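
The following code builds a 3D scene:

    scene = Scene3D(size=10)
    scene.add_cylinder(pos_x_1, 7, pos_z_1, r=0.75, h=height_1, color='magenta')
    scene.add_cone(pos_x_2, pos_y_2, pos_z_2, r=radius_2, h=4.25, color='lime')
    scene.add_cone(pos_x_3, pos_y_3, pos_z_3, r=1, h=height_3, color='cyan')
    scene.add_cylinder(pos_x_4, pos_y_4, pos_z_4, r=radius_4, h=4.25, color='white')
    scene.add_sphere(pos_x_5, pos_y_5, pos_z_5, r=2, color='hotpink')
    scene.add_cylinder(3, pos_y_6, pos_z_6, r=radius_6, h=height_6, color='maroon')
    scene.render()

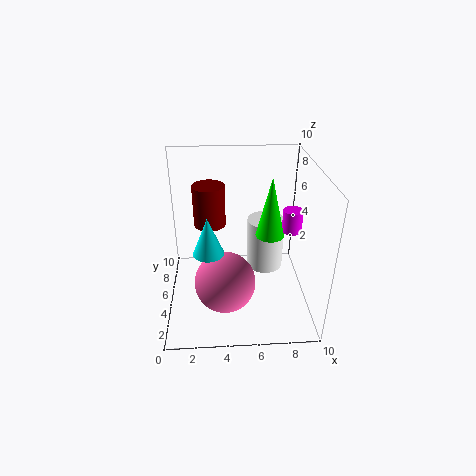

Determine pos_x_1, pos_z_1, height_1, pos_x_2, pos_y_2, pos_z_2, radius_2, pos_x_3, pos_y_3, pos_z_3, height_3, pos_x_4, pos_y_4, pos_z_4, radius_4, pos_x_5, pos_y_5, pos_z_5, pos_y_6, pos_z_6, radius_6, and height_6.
pos_x_1 = 9.25; pos_z_1 = 4.25; height_1 = 1.75; pos_x_2 = 7.25; pos_y_2 = 5.25; pos_z_2 = 5; radius_2 = 1; pos_x_3 = 3; pos_y_3 = 3.25; pos_z_3 = 5; height_3 = 2.5; pos_x_4 = 7.5; pos_y_4 = 8.5; pos_z_4 = 0.25; radius_4 = 1.5; pos_x_5 = 4; pos_y_5 = 2.75; pos_z_5 = 3; pos_y_6 = 8.5; pos_z_6 = 4.25; radius_6 = 1.25; height_6 = 3.25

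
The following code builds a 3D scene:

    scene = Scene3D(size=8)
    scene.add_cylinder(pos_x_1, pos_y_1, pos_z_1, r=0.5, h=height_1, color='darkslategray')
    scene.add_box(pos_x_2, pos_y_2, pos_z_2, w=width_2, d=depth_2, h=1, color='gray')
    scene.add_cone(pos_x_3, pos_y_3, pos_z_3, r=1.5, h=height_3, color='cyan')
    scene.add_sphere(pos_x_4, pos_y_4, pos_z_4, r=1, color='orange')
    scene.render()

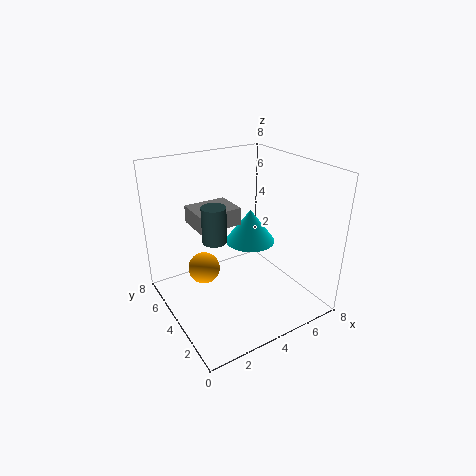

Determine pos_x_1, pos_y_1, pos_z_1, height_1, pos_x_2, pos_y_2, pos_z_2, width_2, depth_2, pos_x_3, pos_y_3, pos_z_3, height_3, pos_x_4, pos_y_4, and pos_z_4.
pos_x_1 = 1
pos_y_1 = 1
pos_z_1 = 6
height_1 = 1.5
pos_x_2 = 2
pos_y_2 = 4.5
pos_z_2 = 4.5
width_2 = 2.5
depth_2 = 2
pos_x_3 = 5.5
pos_y_3 = 5
pos_z_3 = 3
height_3 = 2
pos_x_4 = 3
pos_y_4 = 6.5
pos_z_4 = 1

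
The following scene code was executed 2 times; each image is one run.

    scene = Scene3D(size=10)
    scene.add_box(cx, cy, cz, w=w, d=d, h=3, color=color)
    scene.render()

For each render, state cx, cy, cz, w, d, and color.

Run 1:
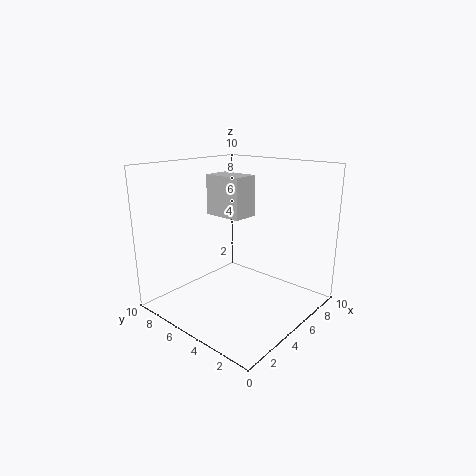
cx = 5.5
cy = 5.5
cz = 6
w = 2
d = 3
color = 'lightgray'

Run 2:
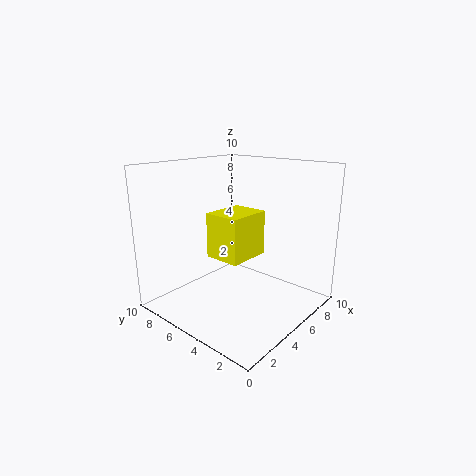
cx = 3
cy = 3.5
cz = 4
w = 3
d = 2.5
color = 'yellow'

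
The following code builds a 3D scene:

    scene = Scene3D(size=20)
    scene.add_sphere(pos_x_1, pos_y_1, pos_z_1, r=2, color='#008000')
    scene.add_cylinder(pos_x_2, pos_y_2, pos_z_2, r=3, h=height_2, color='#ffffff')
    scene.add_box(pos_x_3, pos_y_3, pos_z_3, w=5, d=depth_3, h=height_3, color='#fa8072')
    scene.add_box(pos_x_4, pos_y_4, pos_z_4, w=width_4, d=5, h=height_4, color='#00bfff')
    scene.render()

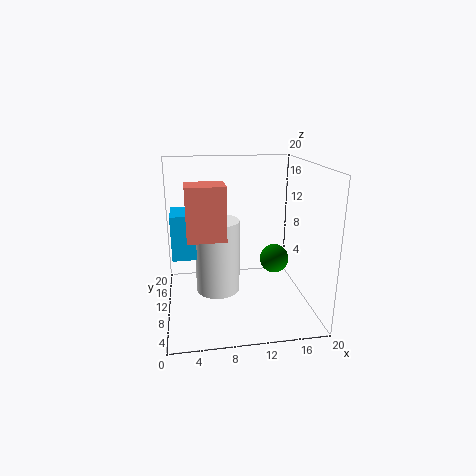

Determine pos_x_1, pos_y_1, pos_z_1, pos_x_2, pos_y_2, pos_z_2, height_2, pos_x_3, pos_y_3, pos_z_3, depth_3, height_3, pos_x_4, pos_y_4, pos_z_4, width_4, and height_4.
pos_x_1 = 15; pos_y_1 = 9; pos_z_1 = 7; pos_x_2 = 7; pos_y_2 = 9; pos_z_2 = 3; height_2 = 10; pos_x_3 = 3; pos_y_3 = 6; pos_z_3 = 11; depth_3 = 4; height_3 = 7; pos_x_4 = 1; pos_y_4 = 8; pos_z_4 = 8; width_4 = 4; height_4 = 6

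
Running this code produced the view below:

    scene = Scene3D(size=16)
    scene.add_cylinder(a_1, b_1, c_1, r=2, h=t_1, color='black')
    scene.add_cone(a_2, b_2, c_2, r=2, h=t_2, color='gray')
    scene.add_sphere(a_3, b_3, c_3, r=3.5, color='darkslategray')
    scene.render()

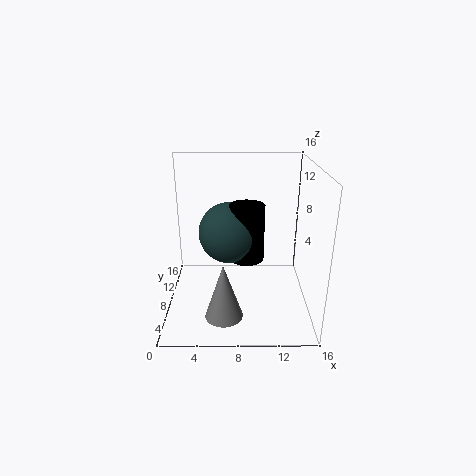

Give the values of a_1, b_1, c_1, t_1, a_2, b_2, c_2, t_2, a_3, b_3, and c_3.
a_1 = 9, b_1 = 9, c_1 = 5, t_1 = 6.5, a_2 = 6.5, b_2 = 3.5, c_2 = 1, t_2 = 6, a_3 = 7, b_3 = 9.5, c_3 = 8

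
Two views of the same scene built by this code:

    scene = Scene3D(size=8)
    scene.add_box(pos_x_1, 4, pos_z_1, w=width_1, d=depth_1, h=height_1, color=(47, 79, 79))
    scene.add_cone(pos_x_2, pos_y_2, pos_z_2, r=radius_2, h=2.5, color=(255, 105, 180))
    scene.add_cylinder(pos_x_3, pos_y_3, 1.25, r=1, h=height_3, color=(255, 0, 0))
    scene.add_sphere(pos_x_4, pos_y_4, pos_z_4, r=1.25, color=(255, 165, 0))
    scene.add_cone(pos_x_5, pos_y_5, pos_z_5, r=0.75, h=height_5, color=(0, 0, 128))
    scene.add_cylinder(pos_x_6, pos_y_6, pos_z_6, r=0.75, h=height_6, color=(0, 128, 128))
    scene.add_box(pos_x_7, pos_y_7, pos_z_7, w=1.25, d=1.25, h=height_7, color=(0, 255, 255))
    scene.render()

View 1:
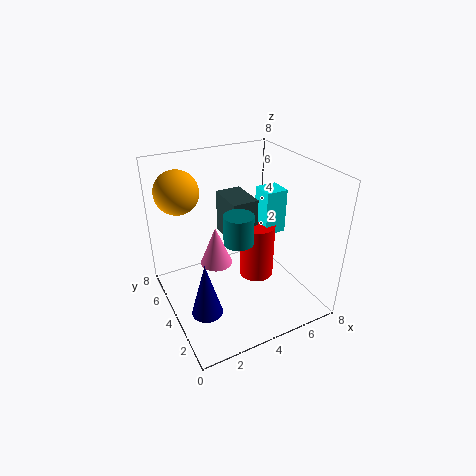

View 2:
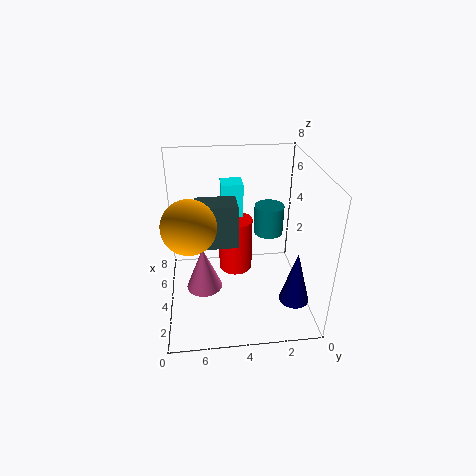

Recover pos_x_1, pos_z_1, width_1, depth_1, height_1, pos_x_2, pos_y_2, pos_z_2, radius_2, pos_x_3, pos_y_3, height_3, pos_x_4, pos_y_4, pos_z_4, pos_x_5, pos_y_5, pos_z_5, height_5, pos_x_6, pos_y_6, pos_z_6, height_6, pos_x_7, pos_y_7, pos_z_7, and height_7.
pos_x_1 = 3.75
pos_z_1 = 3.5
width_1 = 1.5
depth_1 = 2.25
height_1 = 2.5
pos_x_2 = 3.5
pos_y_2 = 6
pos_z_2 = 1.25
radius_2 = 1
pos_x_3 = 5.25
pos_y_3 = 4
height_3 = 3.25
pos_x_4 = 1.5
pos_y_4 = 6.5
pos_z_4 = 6.25
pos_x_5 = 1
pos_y_5 = 1.5
pos_z_5 = 2
height_5 = 2.75
pos_x_6 = 3.25
pos_y_6 = 2.5
pos_z_6 = 4.75
height_6 = 1.5
pos_x_7 = 5.5
pos_y_7 = 3.5
pos_z_7 = 4
height_7 = 2.5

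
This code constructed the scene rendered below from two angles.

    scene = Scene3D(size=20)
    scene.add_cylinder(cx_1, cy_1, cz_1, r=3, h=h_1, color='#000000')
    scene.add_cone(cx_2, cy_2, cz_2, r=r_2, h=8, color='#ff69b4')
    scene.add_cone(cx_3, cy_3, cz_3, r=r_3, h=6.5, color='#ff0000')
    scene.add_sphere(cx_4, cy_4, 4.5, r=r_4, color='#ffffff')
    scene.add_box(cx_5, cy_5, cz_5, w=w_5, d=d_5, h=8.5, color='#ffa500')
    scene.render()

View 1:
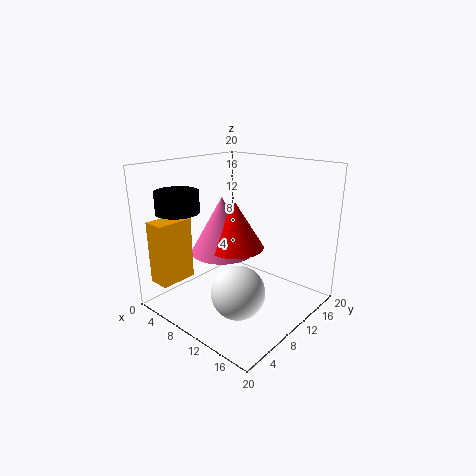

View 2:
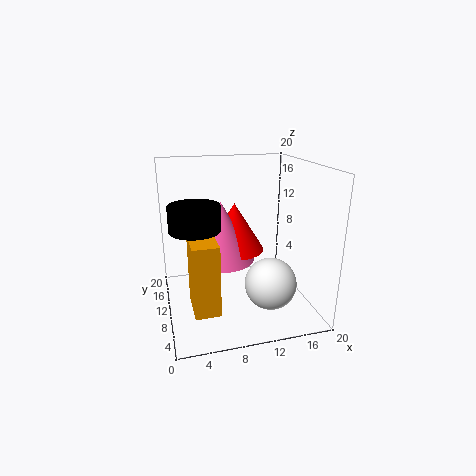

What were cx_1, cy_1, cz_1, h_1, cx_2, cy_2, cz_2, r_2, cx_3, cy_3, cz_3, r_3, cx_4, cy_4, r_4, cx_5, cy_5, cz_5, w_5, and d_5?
cx_1 = 3.5; cy_1 = 5; cz_1 = 13.5; h_1 = 3; cx_2 = 7.5; cy_2 = 9.5; cz_2 = 7.5; r_2 = 4.5; cx_3 = 9.5; cy_3 = 10; cz_3 = 8.5; r_3 = 4; cx_4 = 13.5; cy_4 = 6; r_4 = 3.5; cx_5 = 2.5; cy_5 = 0.5; cz_5 = 4.5; w_5 = 3; d_5 = 5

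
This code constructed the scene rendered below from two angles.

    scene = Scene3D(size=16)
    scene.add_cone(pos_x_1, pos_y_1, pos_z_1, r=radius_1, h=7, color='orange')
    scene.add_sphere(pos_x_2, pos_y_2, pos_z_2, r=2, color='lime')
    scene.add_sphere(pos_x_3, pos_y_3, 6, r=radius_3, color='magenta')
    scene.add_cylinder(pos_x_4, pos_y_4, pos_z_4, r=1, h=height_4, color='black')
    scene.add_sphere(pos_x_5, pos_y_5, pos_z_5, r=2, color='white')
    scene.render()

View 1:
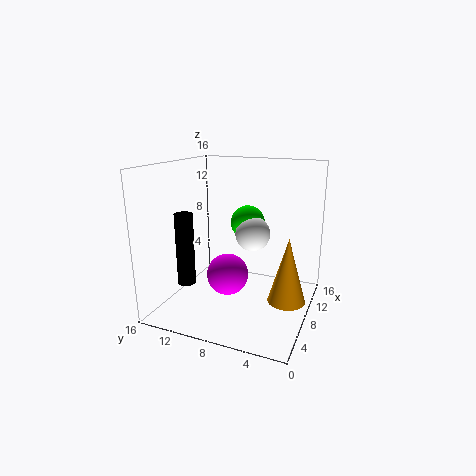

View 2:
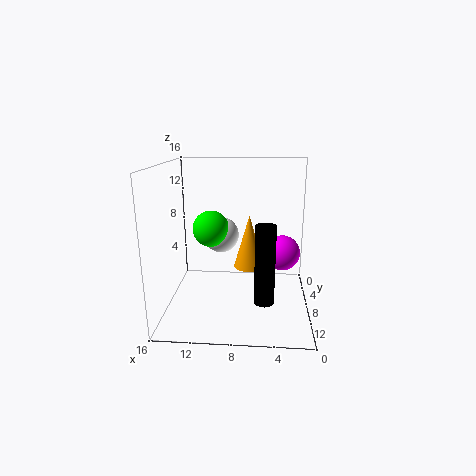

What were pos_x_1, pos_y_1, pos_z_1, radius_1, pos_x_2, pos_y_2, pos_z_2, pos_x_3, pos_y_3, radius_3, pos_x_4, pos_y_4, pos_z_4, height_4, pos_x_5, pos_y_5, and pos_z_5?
pos_x_1 = 7
pos_y_1 = 2
pos_z_1 = 2
radius_1 = 2
pos_x_2 = 11
pos_y_2 = 8
pos_z_2 = 9
pos_x_3 = 3
pos_y_3 = 7
radius_3 = 2
pos_x_4 = 5
pos_y_4 = 13
pos_z_4 = 3
height_4 = 8
pos_x_5 = 10
pos_y_5 = 7
pos_z_5 = 8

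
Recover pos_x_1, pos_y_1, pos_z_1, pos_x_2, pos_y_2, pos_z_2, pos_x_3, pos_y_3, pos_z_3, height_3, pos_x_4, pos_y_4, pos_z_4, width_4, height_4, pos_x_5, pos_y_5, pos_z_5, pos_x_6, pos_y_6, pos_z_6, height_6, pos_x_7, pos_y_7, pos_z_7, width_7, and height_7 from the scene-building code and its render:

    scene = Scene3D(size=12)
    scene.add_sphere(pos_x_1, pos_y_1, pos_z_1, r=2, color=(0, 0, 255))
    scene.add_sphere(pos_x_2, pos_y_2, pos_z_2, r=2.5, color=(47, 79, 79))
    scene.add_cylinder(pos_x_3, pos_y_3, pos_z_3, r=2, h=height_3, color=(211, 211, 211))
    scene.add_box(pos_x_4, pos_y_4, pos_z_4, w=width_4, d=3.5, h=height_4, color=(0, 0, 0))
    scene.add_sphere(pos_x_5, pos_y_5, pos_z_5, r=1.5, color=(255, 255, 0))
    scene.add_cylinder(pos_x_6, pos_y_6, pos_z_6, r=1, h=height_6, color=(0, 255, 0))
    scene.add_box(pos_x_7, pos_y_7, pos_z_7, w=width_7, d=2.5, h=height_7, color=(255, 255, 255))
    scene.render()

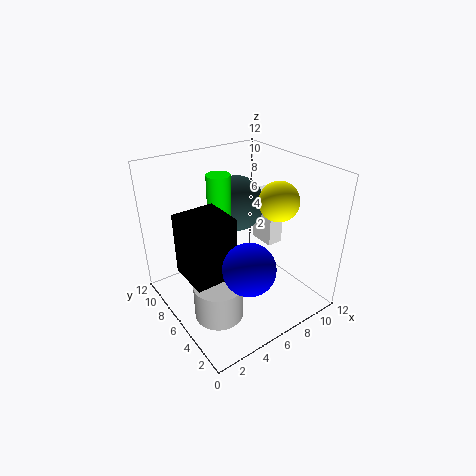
pos_x_1 = 4.5; pos_y_1 = 2.5; pos_z_1 = 5.5; pos_x_2 = 8; pos_y_2 = 9; pos_z_2 = 7.5; pos_x_3 = 3; pos_y_3 = 4.5; pos_z_3 = 0.5; height_3 = 3; pos_x_4 = 1; pos_y_4 = 4; pos_z_4 = 4; width_4 = 3.5; height_4 = 5; pos_x_5 = 7.5; pos_y_5 = 3; pos_z_5 = 10; pos_x_6 = 5.5; pos_y_6 = 8; pos_z_6 = 5.5; height_6 = 5.5; pos_x_7 = 10; pos_y_7 = 6.5; pos_z_7 = 3.5; width_7 = 1.5; height_7 = 5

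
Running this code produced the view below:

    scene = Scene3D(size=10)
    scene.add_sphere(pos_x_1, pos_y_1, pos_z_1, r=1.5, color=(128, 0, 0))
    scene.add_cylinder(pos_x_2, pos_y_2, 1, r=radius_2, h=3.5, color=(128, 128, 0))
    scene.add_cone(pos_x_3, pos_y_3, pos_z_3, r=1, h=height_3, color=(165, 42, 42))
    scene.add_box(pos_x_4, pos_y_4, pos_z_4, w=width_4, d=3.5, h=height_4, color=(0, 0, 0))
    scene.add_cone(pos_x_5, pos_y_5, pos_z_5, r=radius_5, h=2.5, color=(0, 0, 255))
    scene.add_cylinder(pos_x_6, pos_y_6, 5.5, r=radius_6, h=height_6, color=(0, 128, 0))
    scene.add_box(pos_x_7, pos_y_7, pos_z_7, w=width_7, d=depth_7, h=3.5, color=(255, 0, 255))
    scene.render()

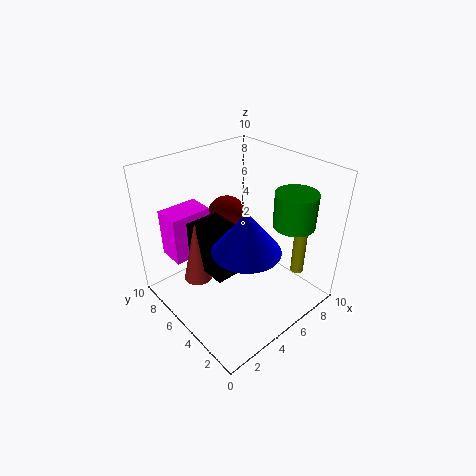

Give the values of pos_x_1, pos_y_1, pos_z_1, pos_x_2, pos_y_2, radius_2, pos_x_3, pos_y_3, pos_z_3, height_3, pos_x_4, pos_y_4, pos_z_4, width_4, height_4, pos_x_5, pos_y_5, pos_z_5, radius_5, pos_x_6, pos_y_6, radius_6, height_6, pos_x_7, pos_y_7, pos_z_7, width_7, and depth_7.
pos_x_1 = 6.5
pos_y_1 = 8
pos_z_1 = 5
pos_x_2 = 9.5
pos_y_2 = 3
radius_2 = 0.5
pos_x_3 = 2.5
pos_y_3 = 6.5
pos_z_3 = 2
height_3 = 4.5
pos_x_4 = 2.5
pos_y_4 = 4
pos_z_4 = 3
width_4 = 2.5
height_4 = 3
pos_x_5 = 3
pos_y_5 = 2
pos_z_5 = 6.5
radius_5 = 2
pos_x_6 = 8.5
pos_y_6 = 3
radius_6 = 1.5
height_6 = 2.5
pos_x_7 = 1.5
pos_y_7 = 7.5
pos_z_7 = 3
width_7 = 3
depth_7 = 2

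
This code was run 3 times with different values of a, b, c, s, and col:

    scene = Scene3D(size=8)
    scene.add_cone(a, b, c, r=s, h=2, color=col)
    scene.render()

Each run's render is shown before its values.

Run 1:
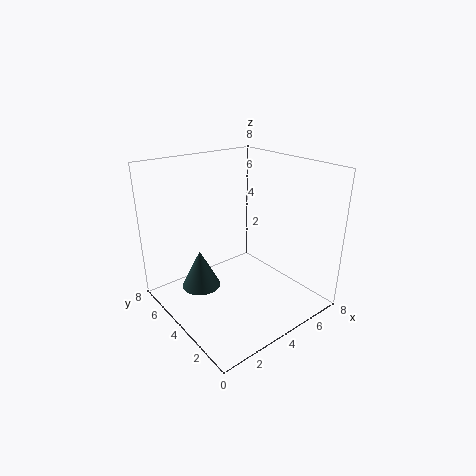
a = 1.5, b = 4, c = 2, s = 1, col = 'darkslategray'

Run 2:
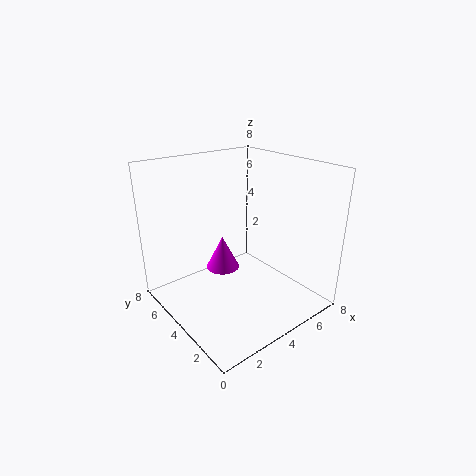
a = 4, b = 5.5, c = 1.5, s = 1, col = 'magenta'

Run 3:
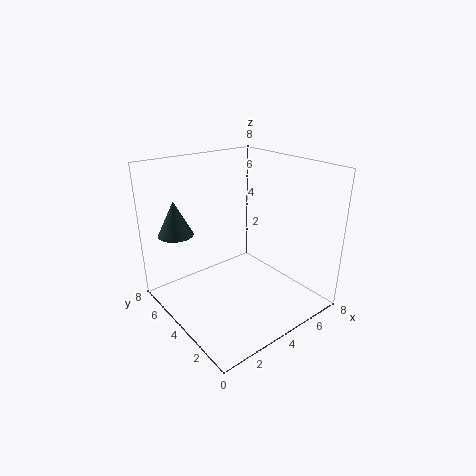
a = 1.5, b = 6.5, c = 4, s = 1, col = 'darkslategray'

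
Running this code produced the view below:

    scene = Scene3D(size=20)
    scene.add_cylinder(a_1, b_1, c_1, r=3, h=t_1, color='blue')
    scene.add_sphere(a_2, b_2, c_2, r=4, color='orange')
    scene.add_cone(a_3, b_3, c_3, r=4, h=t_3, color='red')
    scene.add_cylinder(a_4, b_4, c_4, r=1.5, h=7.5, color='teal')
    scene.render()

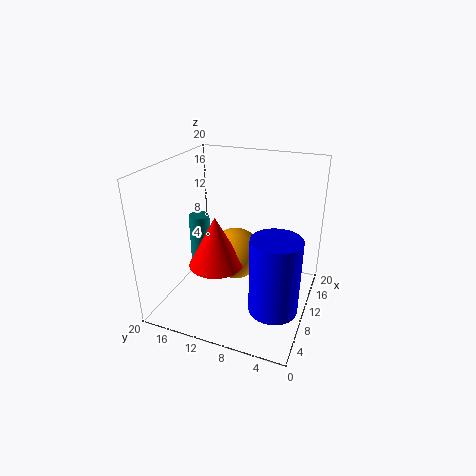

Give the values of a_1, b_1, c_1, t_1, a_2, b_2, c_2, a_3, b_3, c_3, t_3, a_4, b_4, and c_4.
a_1 = 4, b_1 = 3, c_1 = 4.5, t_1 = 9.5, a_2 = 14, b_2 = 12, c_2 = 5, a_3 = 10, b_3 = 13.5, c_3 = 5, t_3 = 7.5, a_4 = 11, b_4 = 16.5, c_4 = 4.5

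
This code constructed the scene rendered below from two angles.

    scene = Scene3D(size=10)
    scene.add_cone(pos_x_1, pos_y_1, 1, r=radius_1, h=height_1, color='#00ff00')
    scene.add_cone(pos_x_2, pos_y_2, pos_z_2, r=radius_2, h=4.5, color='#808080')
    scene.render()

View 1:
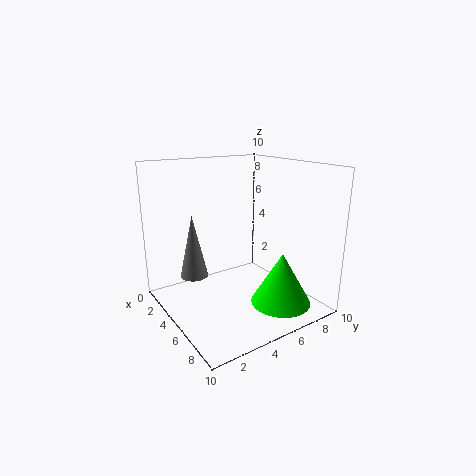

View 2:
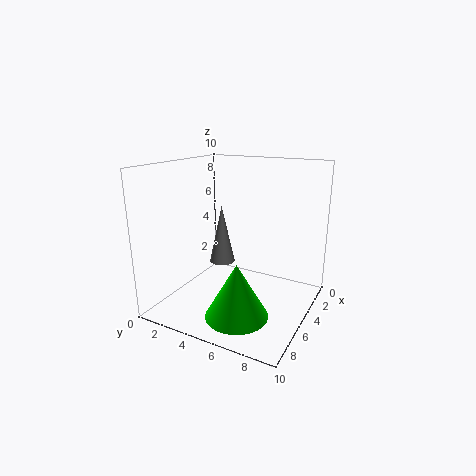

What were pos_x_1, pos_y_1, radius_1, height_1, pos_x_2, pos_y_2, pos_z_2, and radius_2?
pos_x_1 = 8; pos_y_1 = 6.5; radius_1 = 2; height_1 = 3.5; pos_x_2 = 3; pos_y_2 = 2.5; pos_z_2 = 2; radius_2 = 1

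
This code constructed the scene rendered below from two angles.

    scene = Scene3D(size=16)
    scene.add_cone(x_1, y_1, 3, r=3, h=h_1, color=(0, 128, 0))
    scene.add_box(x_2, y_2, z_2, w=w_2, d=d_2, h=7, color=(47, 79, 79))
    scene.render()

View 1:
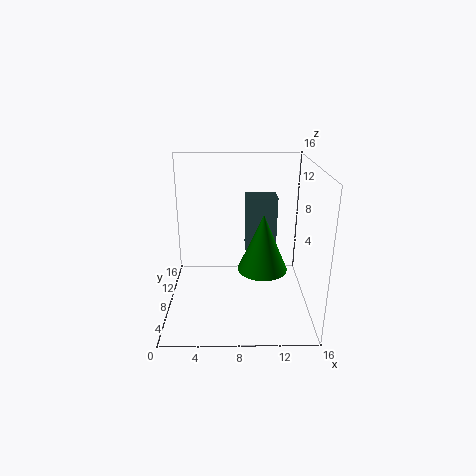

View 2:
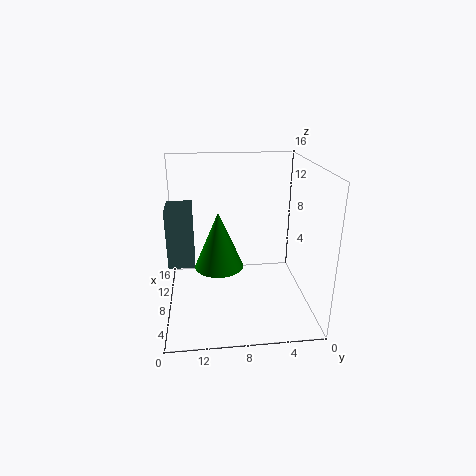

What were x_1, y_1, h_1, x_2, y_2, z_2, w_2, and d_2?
x_1 = 11; y_1 = 10; h_1 = 7; x_2 = 9; y_2 = 13; z_2 = 4; w_2 = 4; d_2 = 3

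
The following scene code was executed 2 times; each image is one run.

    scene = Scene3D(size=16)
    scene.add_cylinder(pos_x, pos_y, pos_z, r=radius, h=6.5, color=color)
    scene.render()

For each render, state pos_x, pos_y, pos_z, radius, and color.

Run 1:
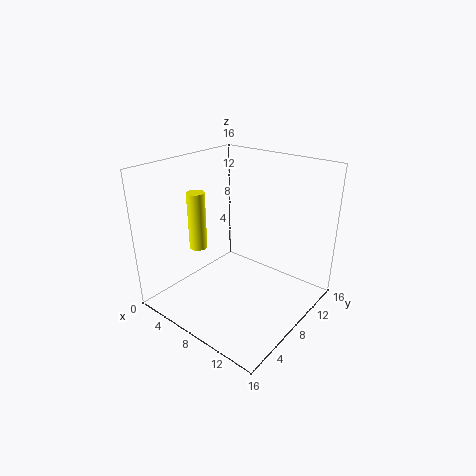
pos_x = 4; pos_y = 5.75; pos_z = 6.5; radius = 1; color = 'yellow'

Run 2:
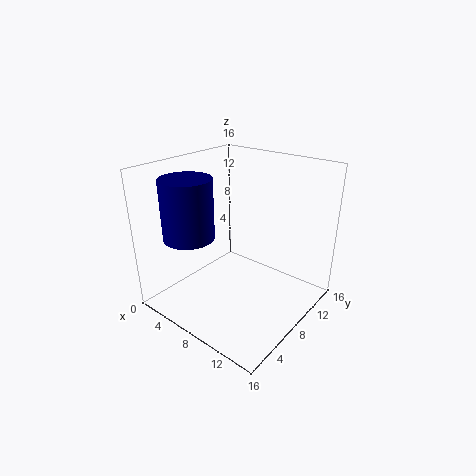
pos_x = 4.5; pos_y = 4; pos_z = 8.5; radius = 2.75; color = 'navy'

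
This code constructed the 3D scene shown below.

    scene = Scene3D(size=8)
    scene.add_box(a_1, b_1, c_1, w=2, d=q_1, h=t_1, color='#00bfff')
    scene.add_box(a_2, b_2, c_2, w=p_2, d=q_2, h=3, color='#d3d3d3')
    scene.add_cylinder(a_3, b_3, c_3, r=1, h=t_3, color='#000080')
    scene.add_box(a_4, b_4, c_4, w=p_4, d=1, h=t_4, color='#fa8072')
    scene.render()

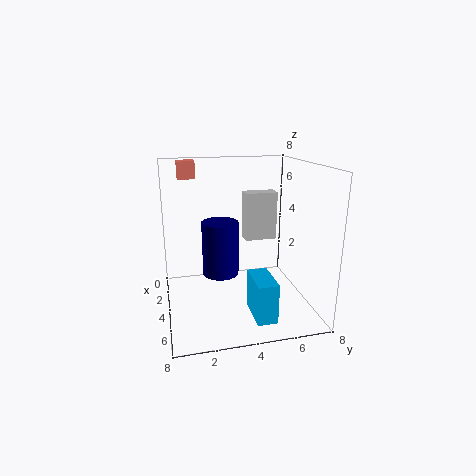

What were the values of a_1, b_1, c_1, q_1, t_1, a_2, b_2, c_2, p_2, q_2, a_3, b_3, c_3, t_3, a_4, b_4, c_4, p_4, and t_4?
a_1 = 6, b_1 = 4, c_1 = 1, q_1 = 1, t_1 = 2, a_2 = 1, b_2 = 5, c_2 = 3, p_2 = 1, q_2 = 2, a_3 = 4, b_3 = 3, c_3 = 2, t_3 = 3, a_4 = 1, b_4 = 1, c_4 = 7, p_4 = 1, t_4 = 1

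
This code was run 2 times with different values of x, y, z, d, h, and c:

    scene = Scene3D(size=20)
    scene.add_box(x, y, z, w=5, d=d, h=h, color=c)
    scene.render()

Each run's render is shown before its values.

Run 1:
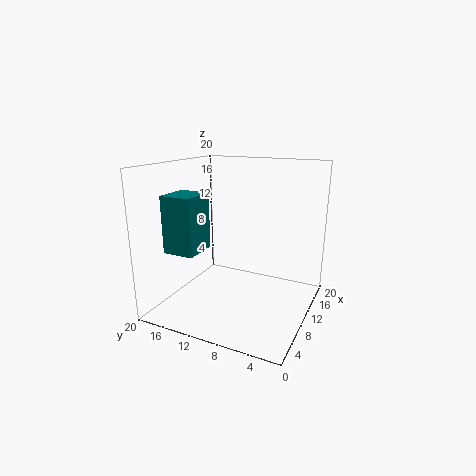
x = 5; y = 14.5; z = 8; d = 4.5; h = 8; c = 'teal'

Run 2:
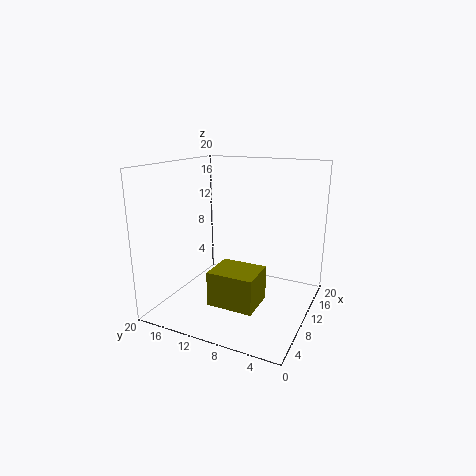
x = 3; y = 5; z = 3; d = 6; h = 4.5; c = 'olive'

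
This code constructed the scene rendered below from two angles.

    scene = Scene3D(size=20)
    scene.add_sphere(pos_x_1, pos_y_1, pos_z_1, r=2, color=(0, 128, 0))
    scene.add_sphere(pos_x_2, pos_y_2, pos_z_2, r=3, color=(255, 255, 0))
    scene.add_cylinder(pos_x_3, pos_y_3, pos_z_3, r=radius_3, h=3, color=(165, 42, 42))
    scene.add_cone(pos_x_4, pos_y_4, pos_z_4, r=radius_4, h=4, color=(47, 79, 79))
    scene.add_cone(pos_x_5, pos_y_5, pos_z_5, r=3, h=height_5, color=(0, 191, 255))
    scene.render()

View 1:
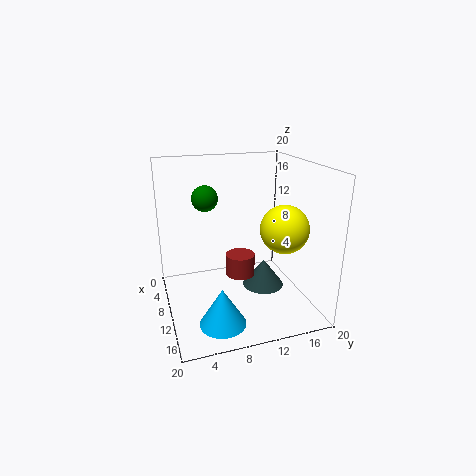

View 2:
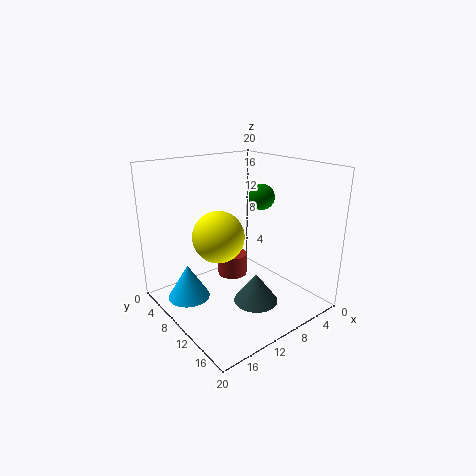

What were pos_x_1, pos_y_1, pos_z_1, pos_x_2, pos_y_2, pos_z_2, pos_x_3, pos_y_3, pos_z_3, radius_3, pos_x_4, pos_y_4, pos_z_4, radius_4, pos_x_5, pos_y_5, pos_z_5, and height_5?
pos_x_1 = 3
pos_y_1 = 7
pos_z_1 = 14
pos_x_2 = 16
pos_y_2 = 14
pos_z_2 = 13
pos_x_3 = 11
pos_y_3 = 10
pos_z_3 = 5
radius_3 = 2
pos_x_4 = 10
pos_y_4 = 14
pos_z_4 = 2
radius_4 = 3
pos_x_5 = 16
pos_y_5 = 6
pos_z_5 = 1
height_5 = 5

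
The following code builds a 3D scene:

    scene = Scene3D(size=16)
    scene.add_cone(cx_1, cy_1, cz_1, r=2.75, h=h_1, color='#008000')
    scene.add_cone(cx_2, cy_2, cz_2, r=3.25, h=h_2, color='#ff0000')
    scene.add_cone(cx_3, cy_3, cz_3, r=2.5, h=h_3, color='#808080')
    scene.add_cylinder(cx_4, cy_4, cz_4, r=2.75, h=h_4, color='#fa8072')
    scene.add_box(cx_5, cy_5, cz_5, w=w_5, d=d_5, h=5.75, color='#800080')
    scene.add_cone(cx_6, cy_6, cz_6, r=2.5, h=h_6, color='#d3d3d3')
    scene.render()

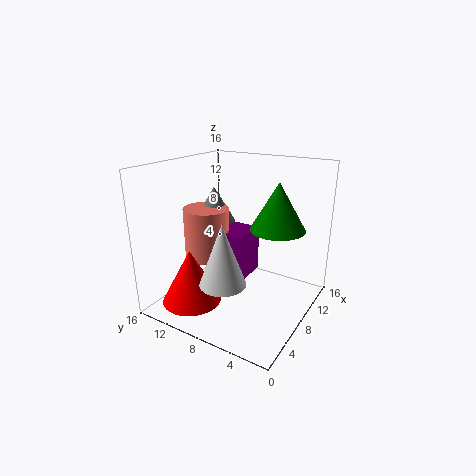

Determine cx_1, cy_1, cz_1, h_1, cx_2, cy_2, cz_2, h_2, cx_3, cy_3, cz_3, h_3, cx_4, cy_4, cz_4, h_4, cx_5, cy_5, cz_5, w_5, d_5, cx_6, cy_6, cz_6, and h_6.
cx_1 = 7.25; cy_1 = 3; cz_1 = 10.25; h_1 = 4.75; cx_2 = 3.75; cy_2 = 11.5; cz_2 = 1.25; h_2 = 6; cx_3 = 11; cy_3 = 13.25; cz_3 = 8.25; h_3 = 4.25; cx_4 = 9.25; cy_4 = 13.25; cz_4 = 4; h_4 = 6.25; cx_5 = 9; cy_5 = 8.25; cz_5 = 1.75; w_5 = 4.5; d_5 = 3.75; cx_6 = 4.5; cy_6 = 7.75; cz_6 = 4; h_6 = 6.75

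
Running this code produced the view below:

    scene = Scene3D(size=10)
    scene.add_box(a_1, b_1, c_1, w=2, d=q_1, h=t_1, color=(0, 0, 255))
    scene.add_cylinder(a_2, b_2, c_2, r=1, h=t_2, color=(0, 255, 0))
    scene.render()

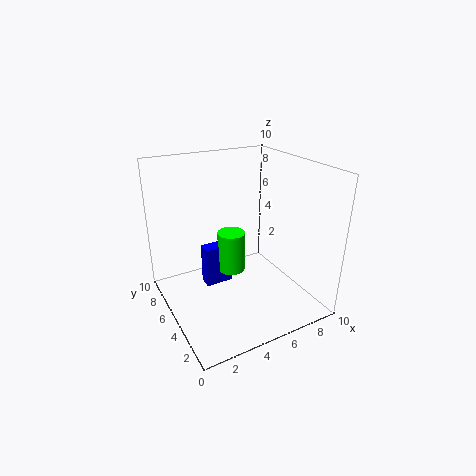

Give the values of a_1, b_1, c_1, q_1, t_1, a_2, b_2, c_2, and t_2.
a_1 = 3
b_1 = 6
c_1 = 1
q_1 = 1
t_1 = 3
a_2 = 5
b_2 = 6
c_2 = 2
t_2 = 3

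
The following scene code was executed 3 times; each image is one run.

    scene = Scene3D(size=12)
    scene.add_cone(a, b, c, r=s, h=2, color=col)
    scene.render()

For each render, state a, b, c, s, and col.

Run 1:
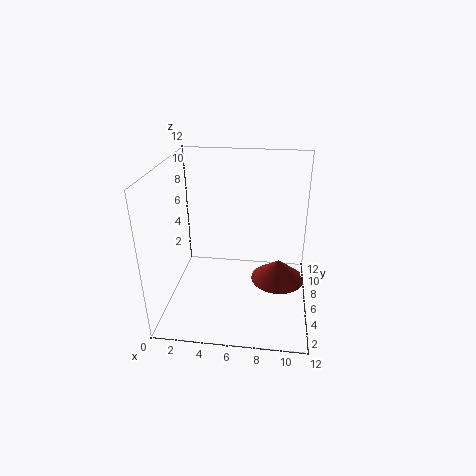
a = 9.5, b = 8.5, c = 0.5, s = 2.5, col = 'brown'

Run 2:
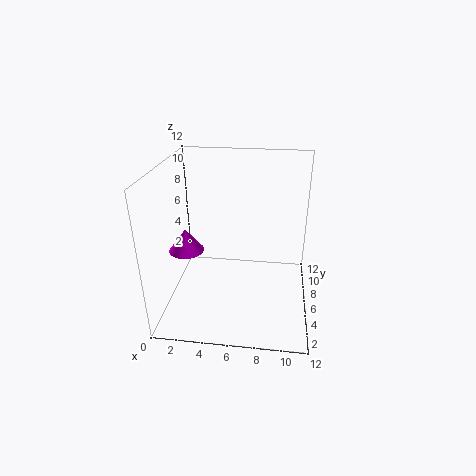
a = 1.5, b = 6, c = 4.5, s = 1.5, col = 'magenta'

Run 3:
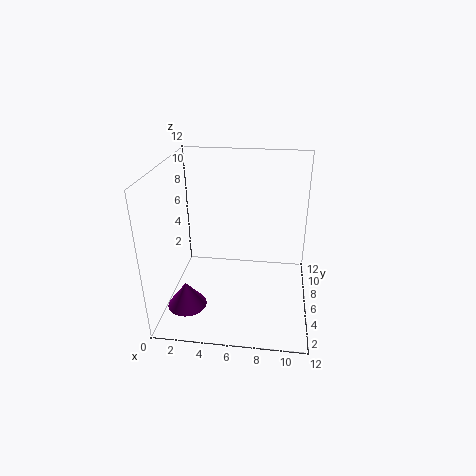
a = 2.5, b = 2, c = 2, s = 1.5, col = 'purple'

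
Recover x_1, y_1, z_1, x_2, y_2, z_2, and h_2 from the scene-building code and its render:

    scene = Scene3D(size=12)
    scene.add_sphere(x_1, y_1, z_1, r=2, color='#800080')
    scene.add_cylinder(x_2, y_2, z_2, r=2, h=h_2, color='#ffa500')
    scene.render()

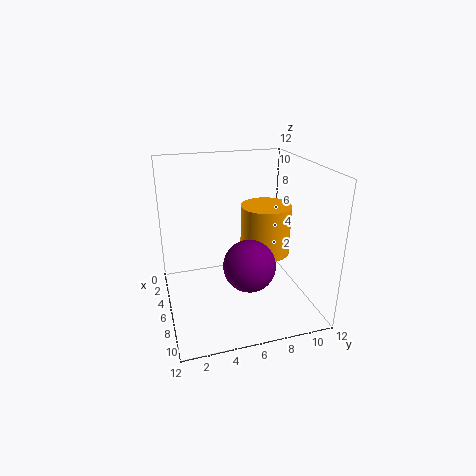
x_1 = 9, y_1 = 6, z_1 = 5, x_2 = 7, y_2 = 8, z_2 = 5, h_2 = 4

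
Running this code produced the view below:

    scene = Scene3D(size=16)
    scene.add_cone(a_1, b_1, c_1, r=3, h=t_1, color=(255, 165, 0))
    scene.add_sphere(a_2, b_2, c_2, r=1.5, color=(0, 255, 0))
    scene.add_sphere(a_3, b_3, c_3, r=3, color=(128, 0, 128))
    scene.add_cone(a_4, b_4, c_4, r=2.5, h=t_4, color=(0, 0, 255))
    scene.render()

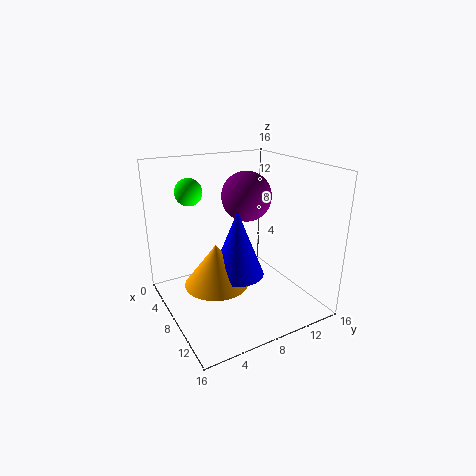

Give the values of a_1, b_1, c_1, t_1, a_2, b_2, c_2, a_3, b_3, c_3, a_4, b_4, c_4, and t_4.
a_1 = 12.25
b_1 = 3.25
c_1 = 6
t_1 = 4
a_2 = 4.75
b_2 = 3.75
c_2 = 13
a_3 = 4.75
b_3 = 11
c_3 = 11.5
a_4 = 12.75
b_4 = 5.25
c_4 = 6.75
t_4 = 6.25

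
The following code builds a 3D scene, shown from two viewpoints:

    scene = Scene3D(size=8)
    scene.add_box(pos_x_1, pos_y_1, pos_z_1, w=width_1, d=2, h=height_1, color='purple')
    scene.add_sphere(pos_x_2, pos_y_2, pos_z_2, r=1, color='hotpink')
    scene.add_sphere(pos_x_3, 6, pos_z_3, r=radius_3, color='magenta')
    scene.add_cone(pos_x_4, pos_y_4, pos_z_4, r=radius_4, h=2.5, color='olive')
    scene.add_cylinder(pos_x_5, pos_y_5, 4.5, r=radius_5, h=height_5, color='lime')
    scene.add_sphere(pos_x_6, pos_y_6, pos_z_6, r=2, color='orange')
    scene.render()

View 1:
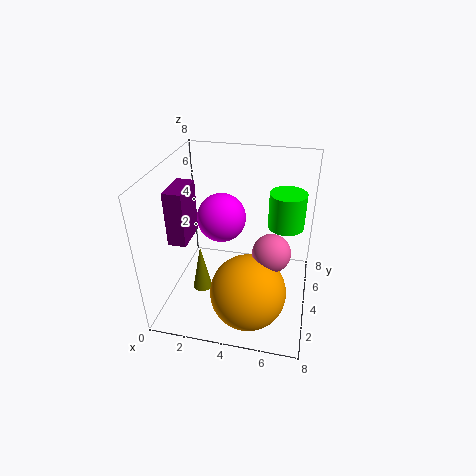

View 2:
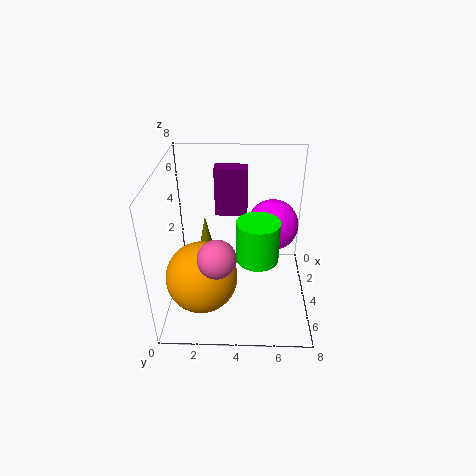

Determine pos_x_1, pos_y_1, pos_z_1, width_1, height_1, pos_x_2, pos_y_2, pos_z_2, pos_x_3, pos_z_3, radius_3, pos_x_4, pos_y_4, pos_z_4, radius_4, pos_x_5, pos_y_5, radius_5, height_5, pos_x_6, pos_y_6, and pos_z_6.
pos_x_1 = 0.5; pos_y_1 = 2.5; pos_z_1 = 4; width_1 = 1; height_1 = 3; pos_x_2 = 6; pos_y_2 = 3; pos_z_2 = 4; pos_x_3 = 2.5; pos_z_3 = 4; radius_3 = 1.5; pos_x_4 = 2.5; pos_y_4 = 2; pos_z_4 = 2; radius_4 = 0.5; pos_x_5 = 6.5; pos_y_5 = 5; radius_5 = 1; height_5 = 2; pos_x_6 = 5; pos_y_6 = 2; pos_z_6 = 2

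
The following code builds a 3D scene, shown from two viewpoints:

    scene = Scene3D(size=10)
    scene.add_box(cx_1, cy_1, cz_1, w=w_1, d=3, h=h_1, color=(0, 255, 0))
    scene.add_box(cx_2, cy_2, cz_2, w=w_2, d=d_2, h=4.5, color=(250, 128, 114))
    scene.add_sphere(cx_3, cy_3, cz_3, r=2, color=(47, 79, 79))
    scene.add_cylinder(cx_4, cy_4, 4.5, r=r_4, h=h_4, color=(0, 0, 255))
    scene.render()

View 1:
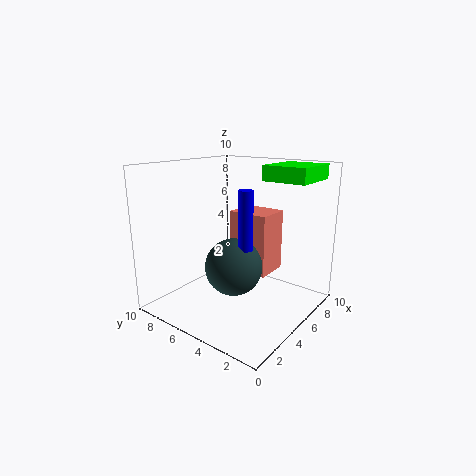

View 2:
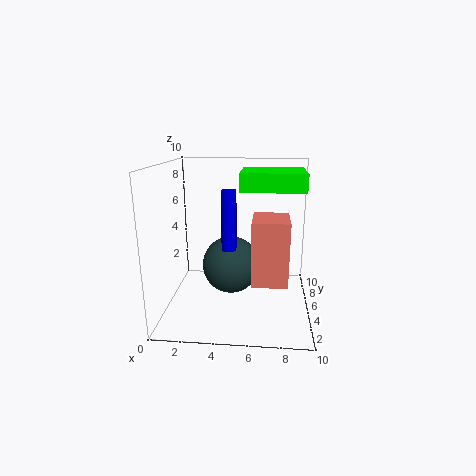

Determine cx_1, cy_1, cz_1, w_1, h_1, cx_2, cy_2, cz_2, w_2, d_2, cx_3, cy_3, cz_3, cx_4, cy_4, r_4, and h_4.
cx_1 = 5.5, cy_1 = 0.5, cz_1 = 9, w_1 = 3.5, h_1 = 1, cx_2 = 6, cy_2 = 3.5, cz_2 = 2, w_2 = 2.5, d_2 = 3, cx_3 = 4.5, cy_3 = 5, cz_3 = 3, cx_4 = 4.5, cy_4 = 4, r_4 = 0.5, h_4 = 4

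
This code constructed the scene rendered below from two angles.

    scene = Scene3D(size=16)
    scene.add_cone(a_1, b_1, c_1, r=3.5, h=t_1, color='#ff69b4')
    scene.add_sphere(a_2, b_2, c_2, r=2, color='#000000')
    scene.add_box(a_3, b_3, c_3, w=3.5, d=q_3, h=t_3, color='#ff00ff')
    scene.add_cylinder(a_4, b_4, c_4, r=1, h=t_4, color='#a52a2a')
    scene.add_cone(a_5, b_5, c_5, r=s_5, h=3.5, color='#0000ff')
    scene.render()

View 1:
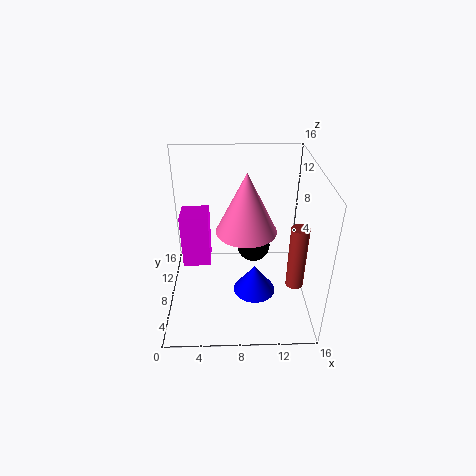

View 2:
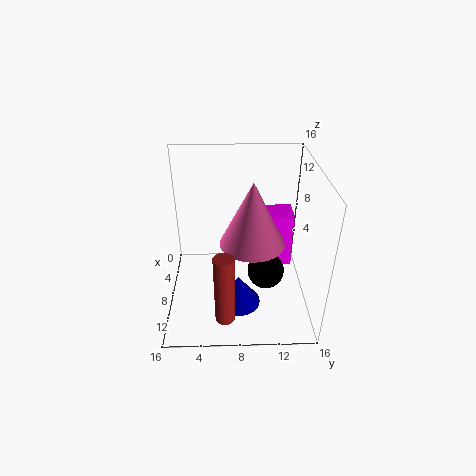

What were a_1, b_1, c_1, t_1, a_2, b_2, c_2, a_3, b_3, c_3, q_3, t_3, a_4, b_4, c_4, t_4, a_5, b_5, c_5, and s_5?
a_1 = 9
b_1 = 9.5
c_1 = 8
t_1 = 7
a_2 = 10
b_2 = 11
c_2 = 5
a_3 = 1
b_3 = 11.5
c_3 = 1.5
q_3 = 3.5
t_3 = 7
a_4 = 14.5
b_4 = 6.5
c_4 = 2.5
t_4 = 7.5
a_5 = 10
b_5 = 8
c_5 = 0.5
s_5 = 2.5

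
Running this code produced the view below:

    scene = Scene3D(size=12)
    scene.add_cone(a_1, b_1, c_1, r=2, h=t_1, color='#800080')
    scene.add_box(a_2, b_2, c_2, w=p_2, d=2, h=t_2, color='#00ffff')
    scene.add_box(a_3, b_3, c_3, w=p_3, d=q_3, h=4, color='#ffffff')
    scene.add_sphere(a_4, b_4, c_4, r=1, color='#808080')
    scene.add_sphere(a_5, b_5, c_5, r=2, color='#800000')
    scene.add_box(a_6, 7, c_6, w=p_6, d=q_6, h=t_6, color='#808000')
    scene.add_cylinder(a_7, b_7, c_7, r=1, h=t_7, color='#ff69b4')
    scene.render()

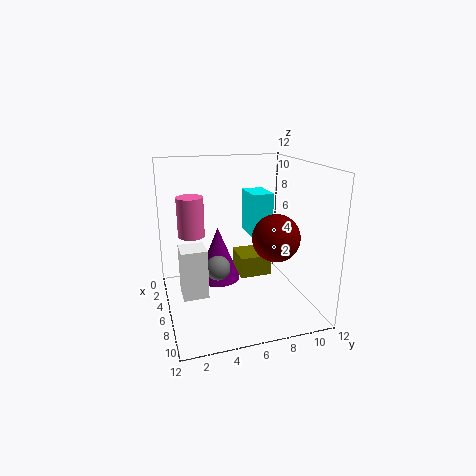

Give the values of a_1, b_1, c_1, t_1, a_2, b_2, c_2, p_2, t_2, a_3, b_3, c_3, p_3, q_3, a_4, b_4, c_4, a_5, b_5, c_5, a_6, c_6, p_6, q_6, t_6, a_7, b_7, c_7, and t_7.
a_1 = 3; b_1 = 5; c_1 = 1; t_1 = 5; a_2 = 1; b_2 = 8; c_2 = 5; p_2 = 3; t_2 = 4; a_3 = 6; b_3 = 1; c_3 = 2; p_3 = 2; q_3 = 2; a_4 = 7; b_4 = 4; c_4 = 4; a_5 = 7; b_5 = 9; c_5 = 6; a_6 = 1; c_6 = 1; p_6 = 3; q_6 = 3; t_6 = 2; a_7 = 7; b_7 = 2; c_7 = 7; t_7 = 3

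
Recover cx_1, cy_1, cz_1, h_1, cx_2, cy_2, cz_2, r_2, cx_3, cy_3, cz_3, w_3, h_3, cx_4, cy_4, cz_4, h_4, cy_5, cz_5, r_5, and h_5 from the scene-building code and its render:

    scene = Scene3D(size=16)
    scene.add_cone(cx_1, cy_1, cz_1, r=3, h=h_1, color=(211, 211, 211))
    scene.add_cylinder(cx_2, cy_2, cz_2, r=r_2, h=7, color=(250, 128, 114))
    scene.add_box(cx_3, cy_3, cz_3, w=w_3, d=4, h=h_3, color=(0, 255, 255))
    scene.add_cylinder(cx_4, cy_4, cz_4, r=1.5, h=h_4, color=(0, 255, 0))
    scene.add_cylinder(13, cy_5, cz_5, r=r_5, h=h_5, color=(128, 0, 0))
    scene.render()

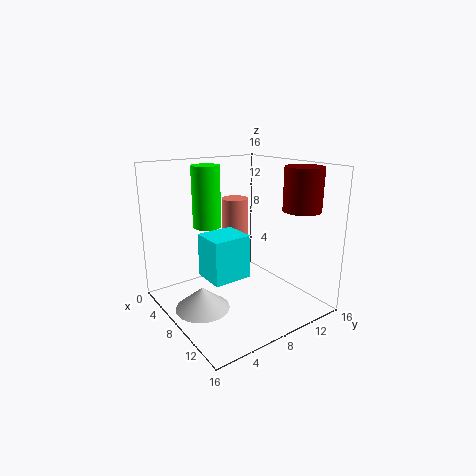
cx_1 = 7.5, cy_1 = 3.5, cz_1 = 0.5, h_1 = 2.5, cx_2 = 6, cy_2 = 9, cz_2 = 5, r_2 = 1.5, cx_3 = 8, cy_3 = 3, cz_3 = 5, w_3 = 3.5, h_3 = 4.5, cx_4 = 6.5, cy_4 = 5, cz_4 = 9.5, h_4 = 6.5, cy_5 = 12.5, cz_5 = 11.5, r_5 = 2, h_5 = 4.5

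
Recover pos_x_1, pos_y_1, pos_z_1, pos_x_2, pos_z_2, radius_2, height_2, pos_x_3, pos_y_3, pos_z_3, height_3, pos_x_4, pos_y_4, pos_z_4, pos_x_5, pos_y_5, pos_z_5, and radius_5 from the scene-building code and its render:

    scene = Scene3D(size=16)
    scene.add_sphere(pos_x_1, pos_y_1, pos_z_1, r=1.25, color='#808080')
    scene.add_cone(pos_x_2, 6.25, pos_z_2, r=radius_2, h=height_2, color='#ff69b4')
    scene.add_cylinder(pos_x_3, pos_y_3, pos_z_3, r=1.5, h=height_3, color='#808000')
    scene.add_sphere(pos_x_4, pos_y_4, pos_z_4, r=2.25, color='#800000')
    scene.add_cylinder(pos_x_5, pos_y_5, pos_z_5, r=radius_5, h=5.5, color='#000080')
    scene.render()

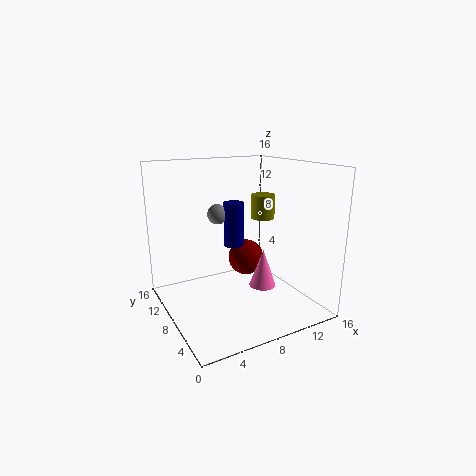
pos_x_1 = 8, pos_y_1 = 13.25, pos_z_1 = 9.5, pos_x_2 = 10.25, pos_z_2 = 2.5, radius_2 = 1.5, height_2 = 4.25, pos_x_3 = 13.5, pos_y_3 = 11.5, pos_z_3 = 8.75, height_3 = 3, pos_x_4 = 11.25, pos_y_4 = 11.75, pos_z_4 = 3.75, pos_x_5 = 9.75, pos_y_5 = 12.25, pos_z_5 = 5.5, radius_5 = 1.25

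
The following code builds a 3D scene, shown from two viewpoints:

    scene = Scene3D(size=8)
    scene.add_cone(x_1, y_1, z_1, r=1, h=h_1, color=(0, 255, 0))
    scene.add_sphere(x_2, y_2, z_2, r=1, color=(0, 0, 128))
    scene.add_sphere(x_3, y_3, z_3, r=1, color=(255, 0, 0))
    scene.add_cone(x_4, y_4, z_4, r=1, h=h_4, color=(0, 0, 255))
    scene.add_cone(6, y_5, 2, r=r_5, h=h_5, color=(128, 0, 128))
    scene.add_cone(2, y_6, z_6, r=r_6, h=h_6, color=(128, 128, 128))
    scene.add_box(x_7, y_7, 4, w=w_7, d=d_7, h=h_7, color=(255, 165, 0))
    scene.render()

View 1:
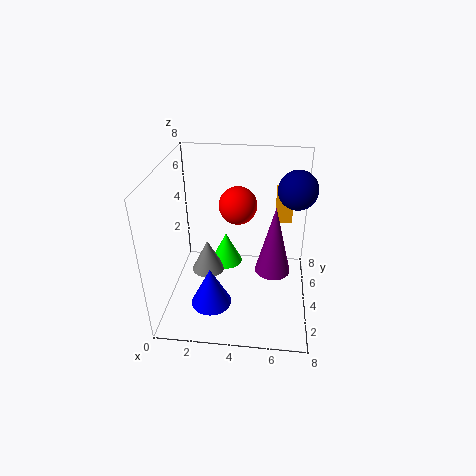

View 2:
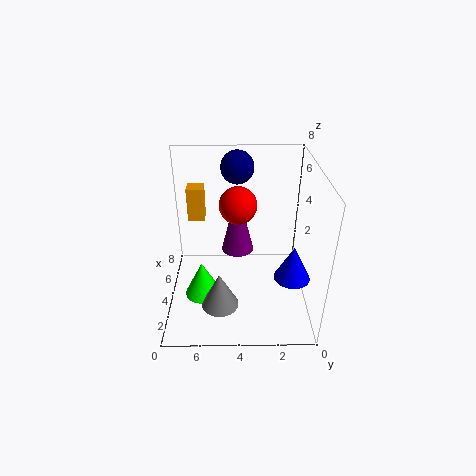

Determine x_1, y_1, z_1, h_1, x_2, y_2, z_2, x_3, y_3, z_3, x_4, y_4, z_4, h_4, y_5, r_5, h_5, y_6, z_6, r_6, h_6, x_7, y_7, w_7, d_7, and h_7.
x_1 = 3; y_1 = 6; z_1 = 1; h_1 = 2; x_2 = 7; y_2 = 4; z_2 = 7; x_3 = 4; y_3 = 4; z_3 = 6; x_4 = 3; y_4 = 1; z_4 = 2; h_4 = 2; y_5 = 4; r_5 = 1; h_5 = 4; y_6 = 5; z_6 = 1; r_6 = 1; h_6 = 2; x_7 = 6; y_7 = 6; w_7 = 1; d_7 = 1; h_7 = 2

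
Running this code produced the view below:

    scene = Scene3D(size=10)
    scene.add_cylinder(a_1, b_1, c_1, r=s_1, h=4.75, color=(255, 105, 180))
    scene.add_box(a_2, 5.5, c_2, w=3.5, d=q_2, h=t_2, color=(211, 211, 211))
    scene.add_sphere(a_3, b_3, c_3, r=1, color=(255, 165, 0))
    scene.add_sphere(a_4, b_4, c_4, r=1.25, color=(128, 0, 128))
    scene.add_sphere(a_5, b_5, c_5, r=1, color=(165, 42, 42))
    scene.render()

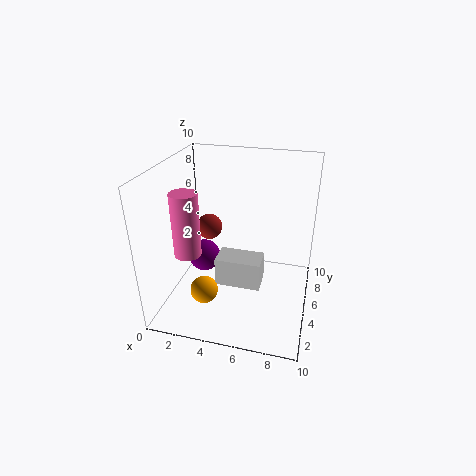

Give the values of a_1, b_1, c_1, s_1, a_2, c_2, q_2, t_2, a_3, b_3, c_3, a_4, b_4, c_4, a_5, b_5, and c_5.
a_1 = 1.25
b_1 = 4.75
c_1 = 3.25
s_1 = 1
a_2 = 3
c_2 = 0.25
q_2 = 2
t_2 = 2.25
a_3 = 2.75
b_3 = 3.75
c_3 = 1
a_4 = 1.75
b_4 = 6.75
c_4 = 2
a_5 = 2
b_5 = 7.5
c_5 = 4.25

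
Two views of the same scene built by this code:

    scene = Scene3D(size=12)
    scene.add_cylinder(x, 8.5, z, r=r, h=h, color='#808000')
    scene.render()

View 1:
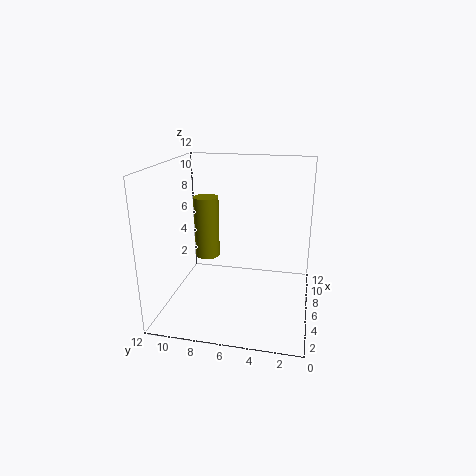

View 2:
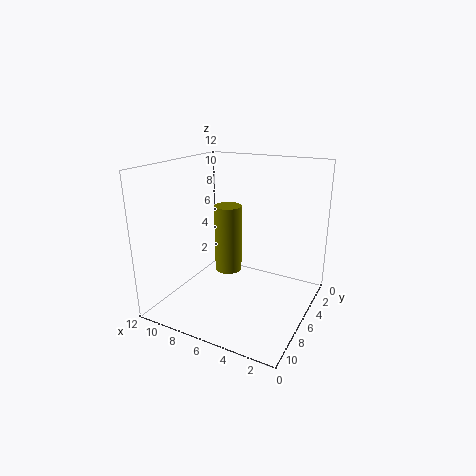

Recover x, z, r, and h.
x = 5.5
z = 4.5
r = 1
h = 5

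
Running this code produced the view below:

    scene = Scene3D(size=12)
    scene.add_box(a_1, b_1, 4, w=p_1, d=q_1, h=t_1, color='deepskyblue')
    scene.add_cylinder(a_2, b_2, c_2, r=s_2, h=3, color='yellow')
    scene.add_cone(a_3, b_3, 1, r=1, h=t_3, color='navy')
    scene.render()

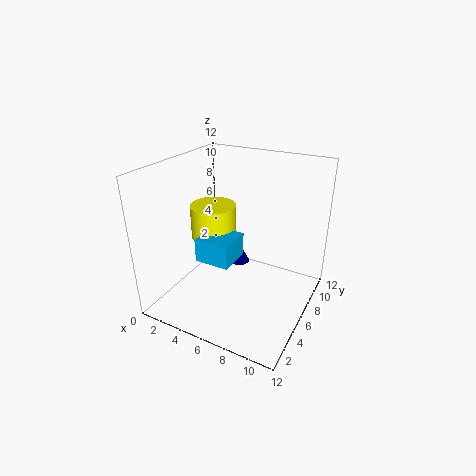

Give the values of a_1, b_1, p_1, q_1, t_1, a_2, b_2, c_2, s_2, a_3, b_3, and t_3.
a_1 = 3, b_1 = 4, p_1 = 3, q_1 = 3, t_1 = 2, a_2 = 3, b_2 = 7, c_2 = 5, s_2 = 2, a_3 = 4, b_3 = 10, t_3 = 2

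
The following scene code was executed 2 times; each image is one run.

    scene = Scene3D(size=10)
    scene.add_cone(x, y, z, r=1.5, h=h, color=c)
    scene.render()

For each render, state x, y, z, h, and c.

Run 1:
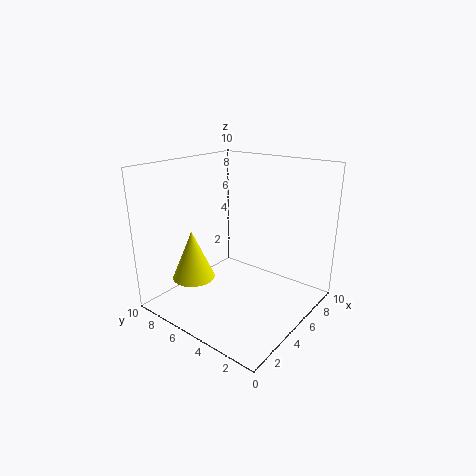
x = 3, y = 7.5, z = 2, h = 3.5, c = 'yellow'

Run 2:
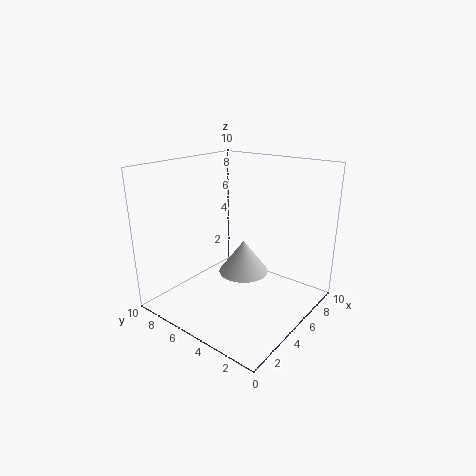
x = 3, y = 3, z = 4, h = 2, c = 'lightgray'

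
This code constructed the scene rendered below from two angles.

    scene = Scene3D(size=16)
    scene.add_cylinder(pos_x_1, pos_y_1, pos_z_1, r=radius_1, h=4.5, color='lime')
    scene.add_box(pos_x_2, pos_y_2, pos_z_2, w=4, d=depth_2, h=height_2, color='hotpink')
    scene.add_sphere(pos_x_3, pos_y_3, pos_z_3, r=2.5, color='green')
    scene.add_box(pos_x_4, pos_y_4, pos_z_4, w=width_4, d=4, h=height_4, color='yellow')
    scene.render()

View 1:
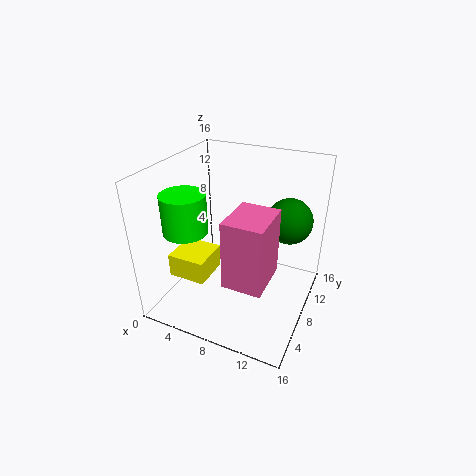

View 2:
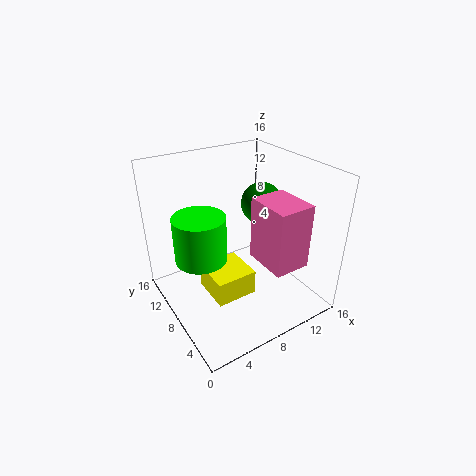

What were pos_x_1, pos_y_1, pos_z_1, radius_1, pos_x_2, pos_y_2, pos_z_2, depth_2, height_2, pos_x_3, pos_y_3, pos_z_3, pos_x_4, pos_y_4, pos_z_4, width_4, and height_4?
pos_x_1 = 2.5, pos_y_1 = 6, pos_z_1 = 8.5, radius_1 = 2.5, pos_x_2 = 9, pos_y_2 = 2, pos_z_2 = 6, depth_2 = 5, height_2 = 7, pos_x_3 = 13, pos_y_3 = 10.5, pos_z_3 = 10, pos_x_4 = 2.5, pos_y_4 = 2.5, pos_z_4 = 5, width_4 = 4, height_4 = 2.5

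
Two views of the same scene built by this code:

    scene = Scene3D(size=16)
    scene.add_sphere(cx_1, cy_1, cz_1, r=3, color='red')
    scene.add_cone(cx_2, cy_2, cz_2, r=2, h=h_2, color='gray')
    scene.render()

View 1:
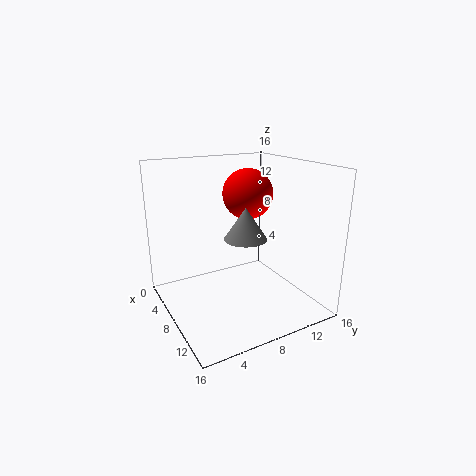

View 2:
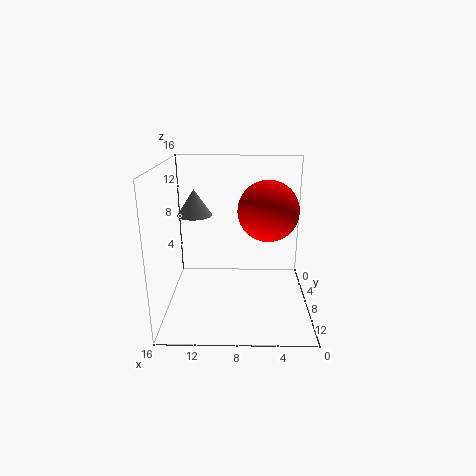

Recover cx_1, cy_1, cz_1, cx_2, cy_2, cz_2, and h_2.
cx_1 = 5
cy_1 = 11
cz_1 = 12
cx_2 = 13
cy_2 = 6
cz_2 = 10
h_2 = 3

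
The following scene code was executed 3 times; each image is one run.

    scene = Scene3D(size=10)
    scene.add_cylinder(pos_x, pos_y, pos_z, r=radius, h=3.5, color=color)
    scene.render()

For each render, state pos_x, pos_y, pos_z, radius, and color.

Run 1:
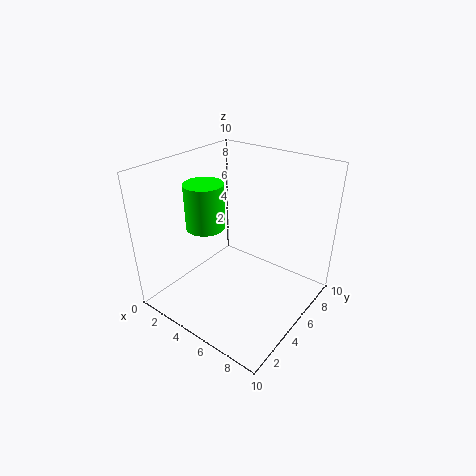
pos_x = 1.5
pos_y = 5.5
pos_z = 4.5
radius = 1.5
color = 'lime'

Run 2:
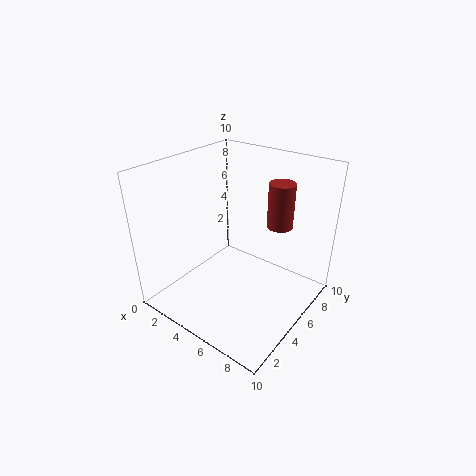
pos_x = 6
pos_y = 9
pos_z = 4.5
radius = 1
color = 'brown'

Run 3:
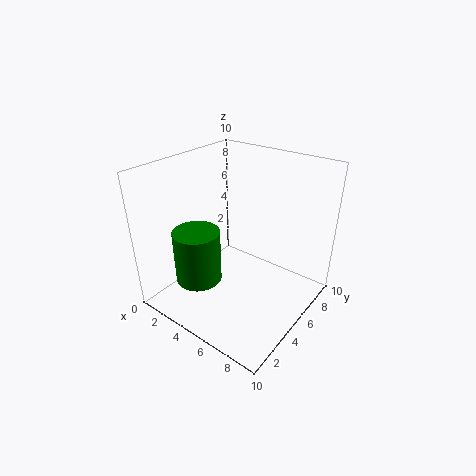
pos_x = 4
pos_y = 2
pos_z = 3
radius = 1.5
color = 'green'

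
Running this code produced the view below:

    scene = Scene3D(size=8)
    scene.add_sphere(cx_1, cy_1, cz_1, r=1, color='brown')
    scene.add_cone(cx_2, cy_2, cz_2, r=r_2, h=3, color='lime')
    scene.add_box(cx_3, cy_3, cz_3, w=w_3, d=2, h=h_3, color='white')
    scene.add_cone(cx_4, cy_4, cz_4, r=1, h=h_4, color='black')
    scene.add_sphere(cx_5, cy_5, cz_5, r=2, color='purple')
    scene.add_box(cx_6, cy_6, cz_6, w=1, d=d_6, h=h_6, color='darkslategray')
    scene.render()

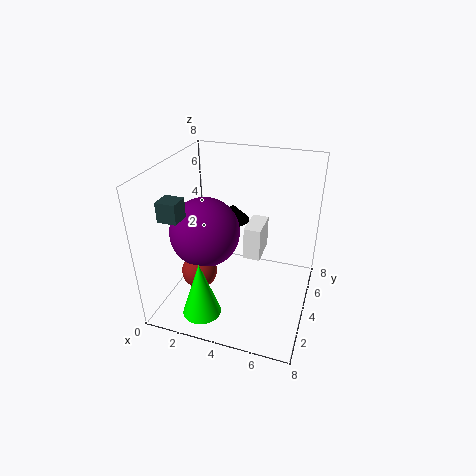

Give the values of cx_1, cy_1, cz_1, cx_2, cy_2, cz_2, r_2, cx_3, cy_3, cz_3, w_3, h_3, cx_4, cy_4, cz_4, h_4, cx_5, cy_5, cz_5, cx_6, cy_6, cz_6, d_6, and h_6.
cx_1 = 2, cy_1 = 3, cz_1 = 2, cx_2 = 3, cy_2 = 1, cz_2 = 1, r_2 = 1, cx_3 = 4, cy_3 = 5, cz_3 = 2, w_3 = 1, h_3 = 2, cx_4 = 3, cy_4 = 6, cz_4 = 4, h_4 = 1, cx_5 = 2, cy_5 = 4, cz_5 = 4, cx_6 = 1, cy_6 = 1, cz_6 = 6, d_6 = 1, h_6 = 1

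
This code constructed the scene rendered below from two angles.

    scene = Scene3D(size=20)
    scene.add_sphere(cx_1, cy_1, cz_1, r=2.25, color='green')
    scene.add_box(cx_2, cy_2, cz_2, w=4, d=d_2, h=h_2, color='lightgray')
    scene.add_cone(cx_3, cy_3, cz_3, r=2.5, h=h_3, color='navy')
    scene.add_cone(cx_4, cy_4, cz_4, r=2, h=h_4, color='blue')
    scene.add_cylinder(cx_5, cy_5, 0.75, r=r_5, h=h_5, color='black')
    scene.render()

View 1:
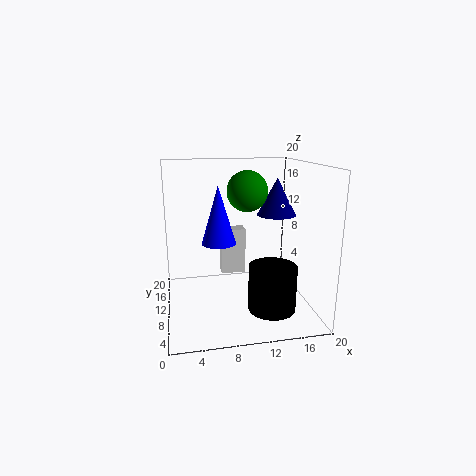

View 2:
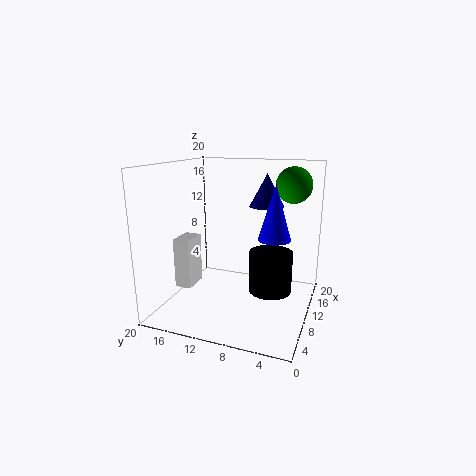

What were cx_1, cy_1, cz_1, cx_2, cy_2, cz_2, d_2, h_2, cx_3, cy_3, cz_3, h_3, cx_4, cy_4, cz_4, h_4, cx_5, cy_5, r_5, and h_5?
cx_1 = 9.5, cy_1 = 2.5, cz_1 = 17.75, cx_2 = 8.75, cy_2 = 17.25, cz_2 = 1.5, d_2 = 2.5, h_2 = 7.5, cx_3 = 14.5, cy_3 = 7.25, cz_3 = 13.75, h_3 = 4.75, cx_4 = 6.5, cy_4 = 4, cz_4 = 11.5, h_4 = 6.75, cx_5 = 14, cy_5 = 6.25, r_5 = 3.25, h_5 = 6.25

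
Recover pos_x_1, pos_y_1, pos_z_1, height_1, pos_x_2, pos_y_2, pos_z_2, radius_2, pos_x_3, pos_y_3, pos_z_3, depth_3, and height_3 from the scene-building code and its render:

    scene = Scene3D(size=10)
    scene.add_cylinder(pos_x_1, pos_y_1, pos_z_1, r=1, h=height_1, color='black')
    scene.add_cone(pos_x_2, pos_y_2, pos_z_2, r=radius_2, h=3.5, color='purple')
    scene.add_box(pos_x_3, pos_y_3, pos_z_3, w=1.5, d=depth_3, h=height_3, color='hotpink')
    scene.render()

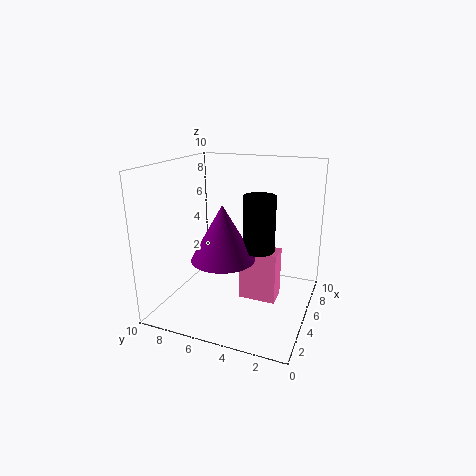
pos_x_1 = 3.5
pos_y_1 = 3
pos_z_1 = 5
height_1 = 3.5
pos_x_2 = 2.5
pos_y_2 = 5
pos_z_2 = 4.5
radius_2 = 2
pos_x_3 = 4
pos_y_3 = 2
pos_z_3 = 1
depth_3 = 2.5
height_3 = 3.5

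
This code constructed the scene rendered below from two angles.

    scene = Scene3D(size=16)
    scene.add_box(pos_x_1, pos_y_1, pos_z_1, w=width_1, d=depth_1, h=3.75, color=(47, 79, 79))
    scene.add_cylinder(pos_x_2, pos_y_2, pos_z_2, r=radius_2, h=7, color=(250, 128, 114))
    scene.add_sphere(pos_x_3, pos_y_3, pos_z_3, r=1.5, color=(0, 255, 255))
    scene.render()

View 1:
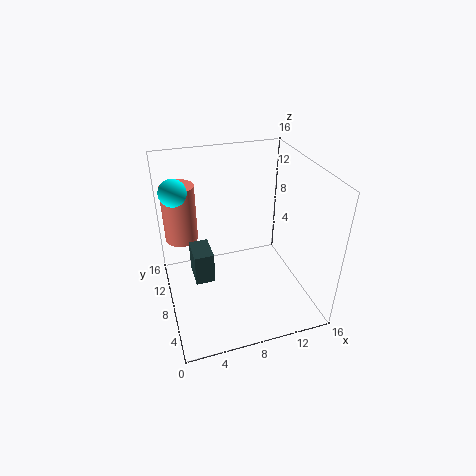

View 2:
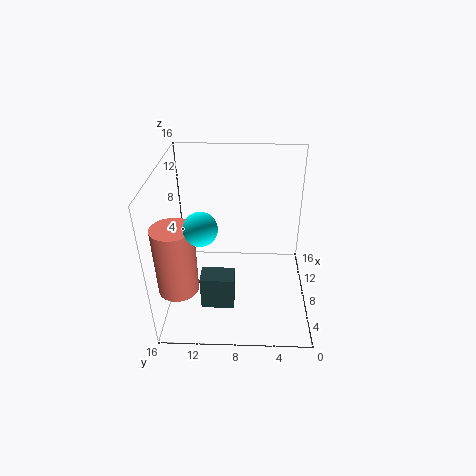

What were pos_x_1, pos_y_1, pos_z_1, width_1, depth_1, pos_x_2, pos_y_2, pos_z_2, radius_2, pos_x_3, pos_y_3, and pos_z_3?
pos_x_1 = 3, pos_y_1 = 8.25, pos_z_1 = 2.25, width_1 = 2.25, depth_1 = 3.5, pos_x_2 = 2.5, pos_y_2 = 13.75, pos_z_2 = 5.5, radius_2 = 2, pos_x_3 = 1.75, pos_y_3 = 11, pos_z_3 = 13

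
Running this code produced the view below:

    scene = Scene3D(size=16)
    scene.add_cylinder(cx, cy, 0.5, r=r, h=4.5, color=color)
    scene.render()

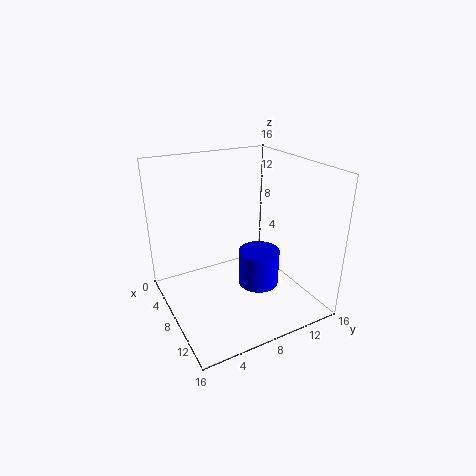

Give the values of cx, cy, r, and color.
cx = 7; cy = 11.5; r = 2.5; color = 'blue'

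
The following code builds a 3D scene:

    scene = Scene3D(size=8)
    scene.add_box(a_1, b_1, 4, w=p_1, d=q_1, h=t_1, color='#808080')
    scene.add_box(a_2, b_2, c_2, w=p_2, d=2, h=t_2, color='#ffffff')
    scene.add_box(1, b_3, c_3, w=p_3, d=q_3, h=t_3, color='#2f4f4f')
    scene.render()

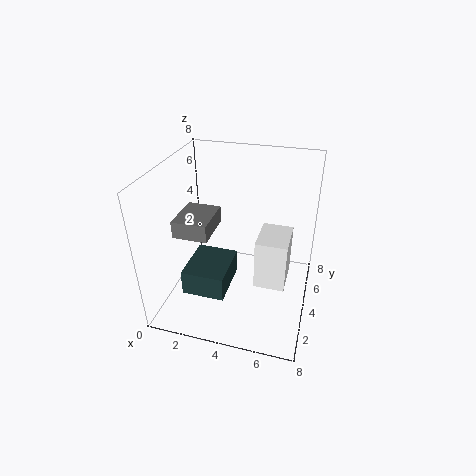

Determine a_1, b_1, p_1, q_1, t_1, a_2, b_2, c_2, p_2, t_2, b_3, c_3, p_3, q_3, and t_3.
a_1 = 0.5; b_1 = 3; p_1 = 2; q_1 = 2.5; t_1 = 1; a_2 = 5.5; b_2 = 1.5; c_2 = 3; p_2 = 1.5; t_2 = 2.5; b_3 = 2.5; c_3 = 0.5; p_3 = 2.5; q_3 = 3; t_3 = 1.5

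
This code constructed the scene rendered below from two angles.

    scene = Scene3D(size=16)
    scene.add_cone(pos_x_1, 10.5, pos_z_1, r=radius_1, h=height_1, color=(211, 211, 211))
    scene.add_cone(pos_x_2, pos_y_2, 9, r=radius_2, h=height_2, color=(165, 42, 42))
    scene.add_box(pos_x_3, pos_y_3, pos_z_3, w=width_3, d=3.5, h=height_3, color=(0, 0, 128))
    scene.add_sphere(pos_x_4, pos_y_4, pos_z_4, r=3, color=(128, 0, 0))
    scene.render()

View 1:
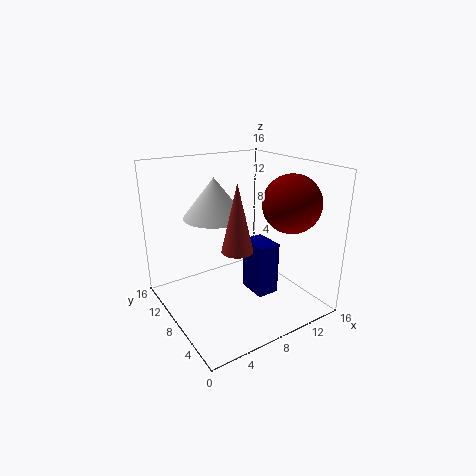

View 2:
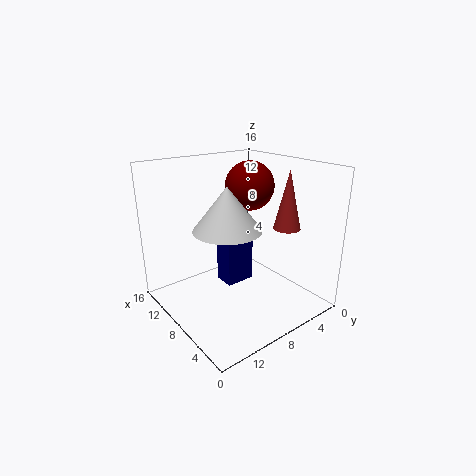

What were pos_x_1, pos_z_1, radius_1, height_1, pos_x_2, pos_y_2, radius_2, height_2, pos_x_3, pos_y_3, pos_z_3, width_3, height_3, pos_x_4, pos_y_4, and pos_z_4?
pos_x_1 = 6.5; pos_z_1 = 10; radius_1 = 3.5; height_1 = 4.5; pos_x_2 = 5; pos_y_2 = 3.5; radius_2 = 1.5; height_2 = 6.5; pos_x_3 = 9; pos_y_3 = 5; pos_z_3 = 1.5; width_3 = 2.5; height_3 = 6; pos_x_4 = 11.5; pos_y_4 = 3.5; pos_z_4 = 12.5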